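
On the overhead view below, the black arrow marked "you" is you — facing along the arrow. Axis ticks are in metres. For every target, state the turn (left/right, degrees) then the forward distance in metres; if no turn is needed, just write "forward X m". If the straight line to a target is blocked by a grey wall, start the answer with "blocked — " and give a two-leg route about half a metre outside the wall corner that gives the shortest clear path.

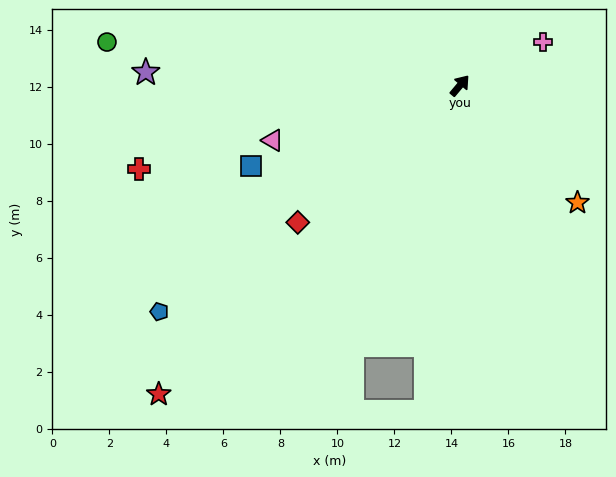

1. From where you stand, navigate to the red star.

turn left 176°, forward 15.1 m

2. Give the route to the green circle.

turn left 123°, forward 12.5 m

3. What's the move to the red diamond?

turn left 170°, forward 7.4 m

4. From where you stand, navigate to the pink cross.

turn right 22°, forward 3.3 m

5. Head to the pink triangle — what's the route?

turn left 146°, forward 6.8 m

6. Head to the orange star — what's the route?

turn right 95°, forward 5.8 m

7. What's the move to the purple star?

turn left 128°, forward 11.0 m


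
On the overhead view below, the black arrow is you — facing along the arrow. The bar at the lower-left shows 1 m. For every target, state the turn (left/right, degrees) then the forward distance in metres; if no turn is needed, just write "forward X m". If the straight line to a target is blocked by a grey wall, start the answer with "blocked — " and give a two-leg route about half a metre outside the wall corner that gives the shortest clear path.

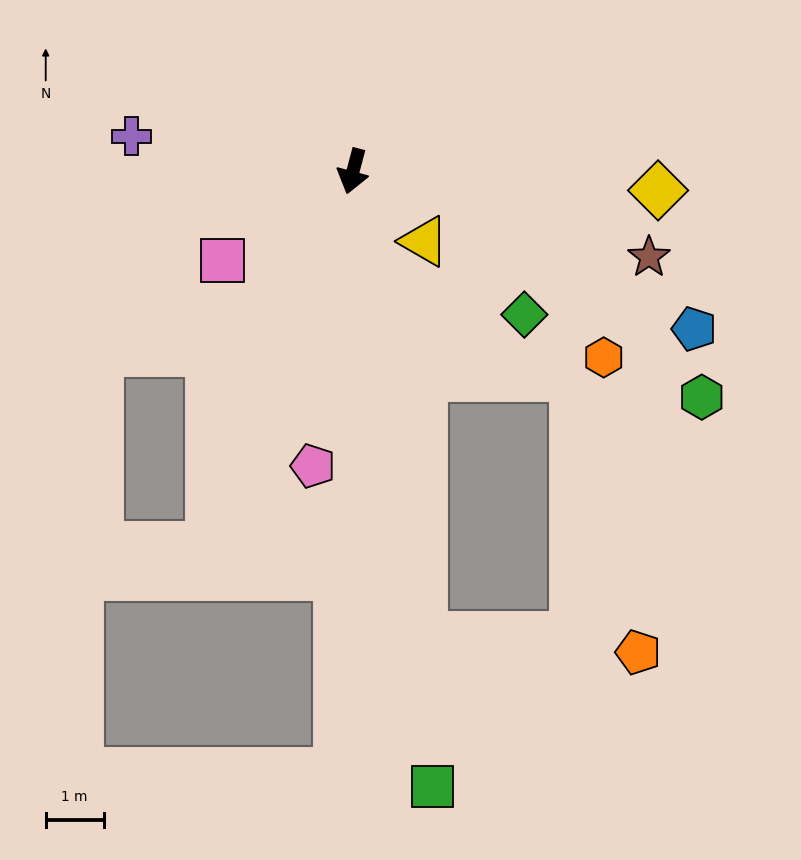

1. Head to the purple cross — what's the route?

turn right 84°, forward 3.9 m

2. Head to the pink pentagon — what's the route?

turn left 7°, forward 5.1 m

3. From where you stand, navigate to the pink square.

turn right 41°, forward 2.7 m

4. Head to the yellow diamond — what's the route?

turn left 101°, forward 5.3 m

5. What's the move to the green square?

turn left 22°, forward 10.7 m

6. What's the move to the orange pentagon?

blocked — turn left 23°, forward 8.1 m, then turn left 77°, forward 3.7 m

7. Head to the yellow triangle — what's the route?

turn left 60°, forward 1.7 m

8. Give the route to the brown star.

turn left 89°, forward 5.3 m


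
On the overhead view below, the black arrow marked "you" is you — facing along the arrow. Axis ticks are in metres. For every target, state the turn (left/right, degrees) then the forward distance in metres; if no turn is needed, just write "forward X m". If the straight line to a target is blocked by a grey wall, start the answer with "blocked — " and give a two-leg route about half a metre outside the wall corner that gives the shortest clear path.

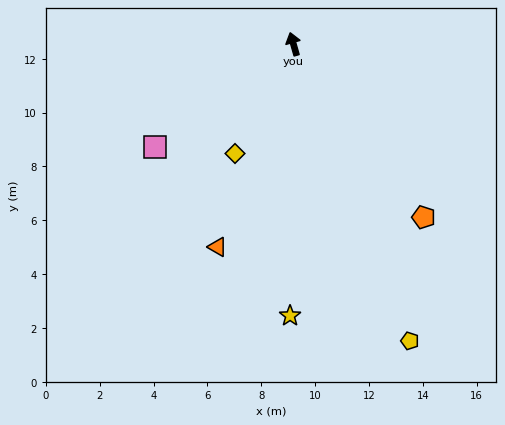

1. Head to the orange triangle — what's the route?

turn left 144°, forward 8.0 m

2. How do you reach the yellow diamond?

turn left 136°, forward 4.6 m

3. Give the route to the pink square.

turn left 111°, forward 6.4 m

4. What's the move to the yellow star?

turn left 163°, forward 10.1 m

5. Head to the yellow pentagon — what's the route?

turn right 175°, forward 11.8 m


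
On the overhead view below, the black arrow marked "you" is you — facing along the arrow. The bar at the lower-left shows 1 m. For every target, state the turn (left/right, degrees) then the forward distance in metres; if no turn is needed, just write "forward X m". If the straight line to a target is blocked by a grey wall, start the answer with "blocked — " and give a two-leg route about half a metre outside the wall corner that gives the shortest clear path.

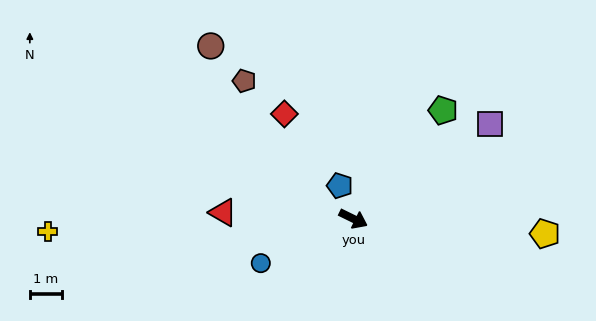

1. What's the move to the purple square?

turn left 61°, forward 5.1 m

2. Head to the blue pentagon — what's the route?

turn left 138°, forward 1.1 m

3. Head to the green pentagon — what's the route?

turn left 76°, forward 4.3 m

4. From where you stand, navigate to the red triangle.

turn right 157°, forward 4.0 m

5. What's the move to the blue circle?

turn right 128°, forward 3.2 m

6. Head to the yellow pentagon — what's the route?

turn left 22°, forward 5.9 m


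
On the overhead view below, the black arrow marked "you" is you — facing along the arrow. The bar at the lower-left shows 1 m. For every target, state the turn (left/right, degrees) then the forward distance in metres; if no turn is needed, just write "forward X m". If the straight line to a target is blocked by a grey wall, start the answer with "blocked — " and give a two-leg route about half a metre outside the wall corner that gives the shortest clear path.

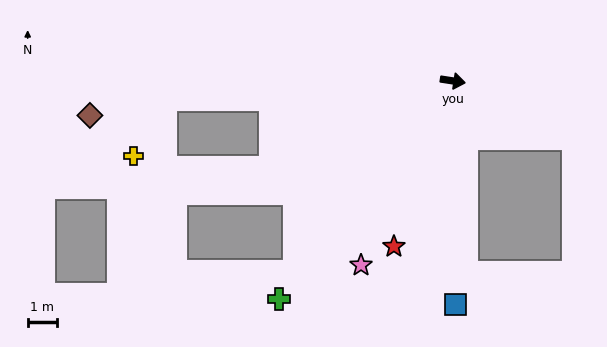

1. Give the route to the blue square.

turn right 81°, forward 7.6 m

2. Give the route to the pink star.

turn right 108°, forward 7.0 m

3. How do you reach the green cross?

turn right 120°, forward 9.5 m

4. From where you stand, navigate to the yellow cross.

blocked — turn right 168°, forward 9.8 m, then turn left 58°, forward 2.2 m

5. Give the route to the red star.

turn right 101°, forward 6.0 m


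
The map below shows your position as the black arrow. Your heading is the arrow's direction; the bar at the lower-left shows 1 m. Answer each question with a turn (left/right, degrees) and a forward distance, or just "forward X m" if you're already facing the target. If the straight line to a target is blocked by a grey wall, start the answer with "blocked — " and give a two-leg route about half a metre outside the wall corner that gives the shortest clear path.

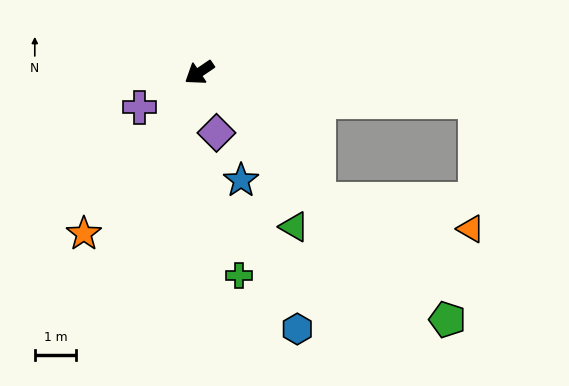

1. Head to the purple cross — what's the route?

turn right 4°, forward 1.7 m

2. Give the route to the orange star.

turn left 20°, forward 4.8 m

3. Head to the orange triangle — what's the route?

blocked — turn left 99°, forward 4.2 m, then turn left 36°, forward 3.7 m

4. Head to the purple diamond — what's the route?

turn left 72°, forward 1.5 m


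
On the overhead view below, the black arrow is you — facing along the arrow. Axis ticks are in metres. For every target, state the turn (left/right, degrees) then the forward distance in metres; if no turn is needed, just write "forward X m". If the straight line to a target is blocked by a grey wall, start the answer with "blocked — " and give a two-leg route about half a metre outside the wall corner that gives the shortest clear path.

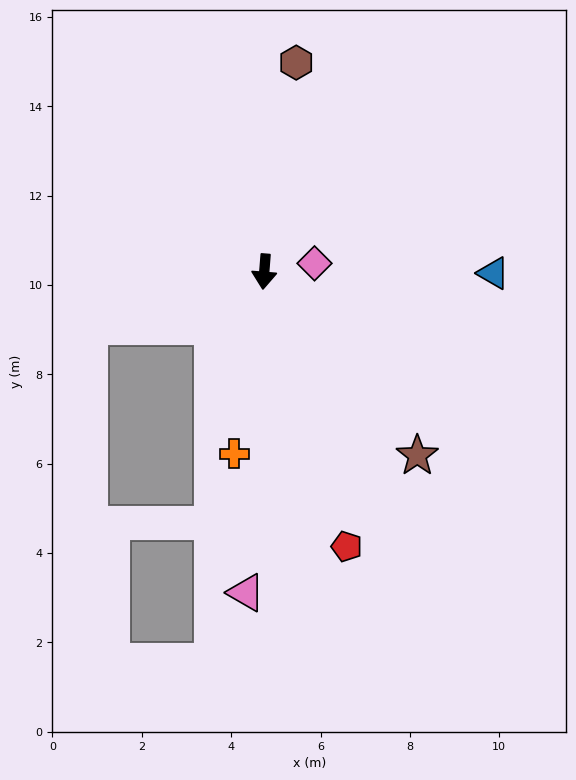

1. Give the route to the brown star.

turn left 44°, forward 5.4 m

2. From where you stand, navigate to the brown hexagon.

turn left 176°, forward 4.7 m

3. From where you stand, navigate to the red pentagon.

turn left 21°, forward 6.4 m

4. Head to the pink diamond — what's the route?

turn left 104°, forward 1.1 m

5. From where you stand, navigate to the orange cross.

turn right 5°, forward 4.1 m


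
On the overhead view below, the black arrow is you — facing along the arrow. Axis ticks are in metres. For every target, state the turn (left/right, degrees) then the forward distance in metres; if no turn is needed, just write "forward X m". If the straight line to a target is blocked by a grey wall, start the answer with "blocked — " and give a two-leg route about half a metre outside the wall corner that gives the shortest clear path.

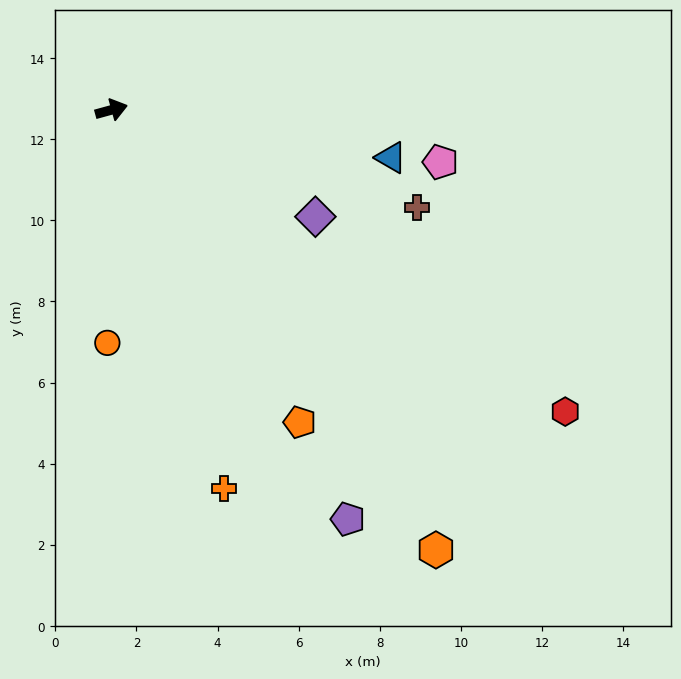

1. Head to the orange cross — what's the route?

turn right 89°, forward 9.7 m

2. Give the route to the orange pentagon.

turn right 74°, forward 9.0 m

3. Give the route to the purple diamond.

turn right 43°, forward 5.7 m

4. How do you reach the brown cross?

turn right 33°, forward 7.9 m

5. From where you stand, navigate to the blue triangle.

turn right 25°, forward 7.0 m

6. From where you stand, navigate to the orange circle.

turn right 106°, forward 5.7 m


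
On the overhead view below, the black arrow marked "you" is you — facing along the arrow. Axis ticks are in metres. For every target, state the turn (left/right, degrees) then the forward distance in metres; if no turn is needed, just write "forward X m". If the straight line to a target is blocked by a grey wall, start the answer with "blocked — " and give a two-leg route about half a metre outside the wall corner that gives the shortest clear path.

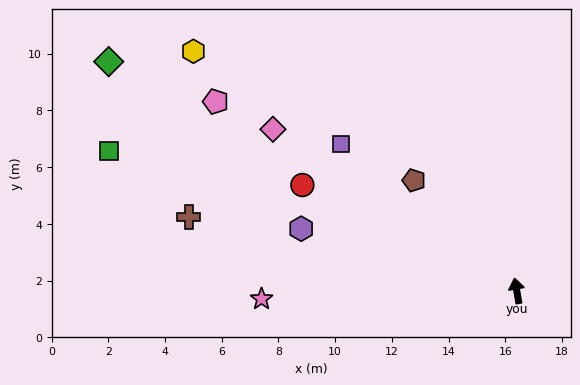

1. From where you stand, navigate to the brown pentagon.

turn left 33°, forward 5.3 m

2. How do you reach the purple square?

turn left 40°, forward 8.1 m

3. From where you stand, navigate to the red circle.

turn left 54°, forward 8.4 m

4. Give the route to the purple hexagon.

turn left 64°, forward 7.9 m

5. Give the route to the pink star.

turn left 82°, forward 9.0 m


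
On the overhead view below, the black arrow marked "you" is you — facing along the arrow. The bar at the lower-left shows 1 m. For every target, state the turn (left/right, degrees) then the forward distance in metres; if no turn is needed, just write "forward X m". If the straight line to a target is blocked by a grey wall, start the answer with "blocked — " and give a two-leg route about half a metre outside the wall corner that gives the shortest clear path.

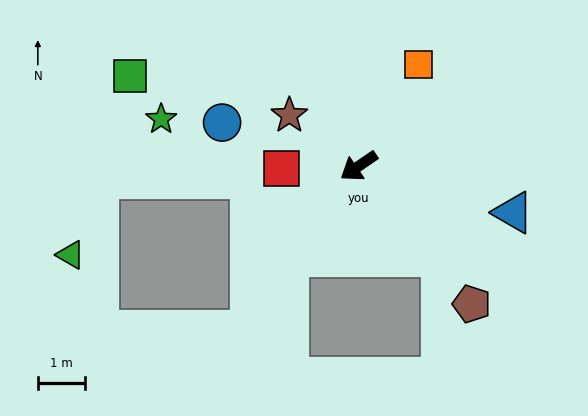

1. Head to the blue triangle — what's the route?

turn left 129°, forward 3.4 m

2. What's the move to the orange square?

turn right 155°, forward 2.5 m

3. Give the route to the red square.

turn right 32°, forward 1.6 m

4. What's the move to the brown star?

turn right 71°, forward 1.8 m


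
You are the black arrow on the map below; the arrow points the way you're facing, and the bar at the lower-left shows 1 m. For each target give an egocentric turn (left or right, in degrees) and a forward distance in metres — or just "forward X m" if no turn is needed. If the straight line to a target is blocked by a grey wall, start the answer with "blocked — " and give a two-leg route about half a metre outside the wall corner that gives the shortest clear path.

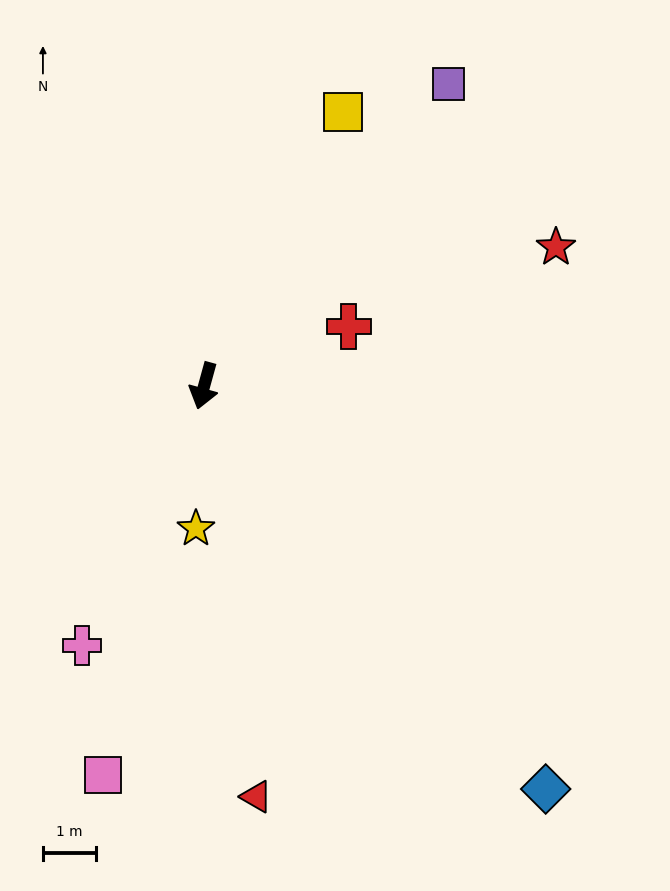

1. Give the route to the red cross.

turn left 128°, forward 2.9 m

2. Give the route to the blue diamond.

turn left 56°, forward 9.9 m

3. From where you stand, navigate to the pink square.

forward 7.6 m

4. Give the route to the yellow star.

turn left 12°, forward 2.7 m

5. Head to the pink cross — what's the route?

turn right 10°, forward 5.4 m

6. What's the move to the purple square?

turn left 156°, forward 7.3 m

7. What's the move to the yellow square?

turn left 168°, forward 5.8 m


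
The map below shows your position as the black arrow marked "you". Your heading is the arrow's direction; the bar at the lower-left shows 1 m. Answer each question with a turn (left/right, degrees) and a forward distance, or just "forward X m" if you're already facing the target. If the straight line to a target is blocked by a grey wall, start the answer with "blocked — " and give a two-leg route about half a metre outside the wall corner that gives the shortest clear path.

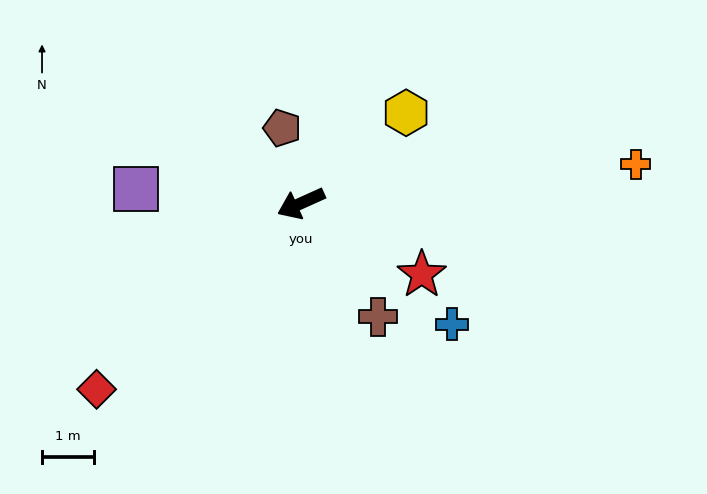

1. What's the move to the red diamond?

turn left 18°, forward 5.3 m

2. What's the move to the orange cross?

turn left 162°, forward 6.4 m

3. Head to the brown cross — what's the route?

turn left 100°, forward 2.6 m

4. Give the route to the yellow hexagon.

turn right 164°, forward 2.7 m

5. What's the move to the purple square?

turn right 29°, forward 3.2 m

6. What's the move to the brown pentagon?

turn right 100°, forward 1.5 m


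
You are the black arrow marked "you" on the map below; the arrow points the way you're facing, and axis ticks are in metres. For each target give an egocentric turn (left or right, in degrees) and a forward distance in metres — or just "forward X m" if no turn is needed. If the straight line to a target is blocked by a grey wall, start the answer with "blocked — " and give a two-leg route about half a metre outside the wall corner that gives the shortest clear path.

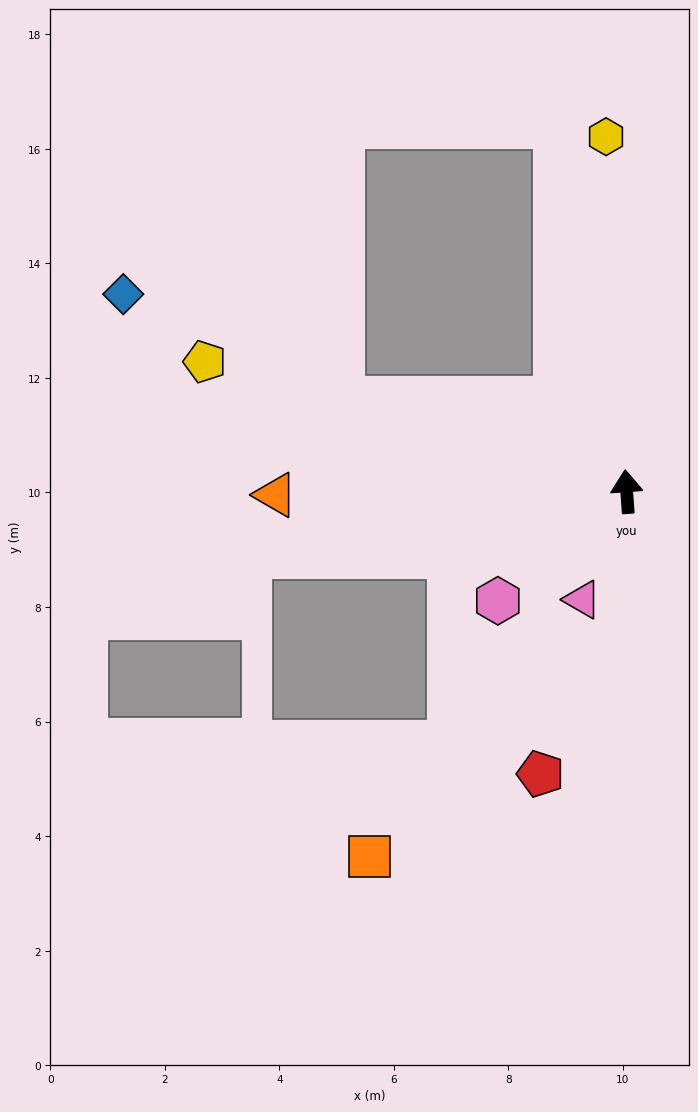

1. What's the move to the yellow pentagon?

turn left 69°, forward 7.7 m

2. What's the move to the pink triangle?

turn left 154°, forward 2.0 m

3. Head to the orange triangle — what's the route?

turn left 86°, forward 6.1 m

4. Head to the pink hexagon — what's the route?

turn left 126°, forward 2.9 m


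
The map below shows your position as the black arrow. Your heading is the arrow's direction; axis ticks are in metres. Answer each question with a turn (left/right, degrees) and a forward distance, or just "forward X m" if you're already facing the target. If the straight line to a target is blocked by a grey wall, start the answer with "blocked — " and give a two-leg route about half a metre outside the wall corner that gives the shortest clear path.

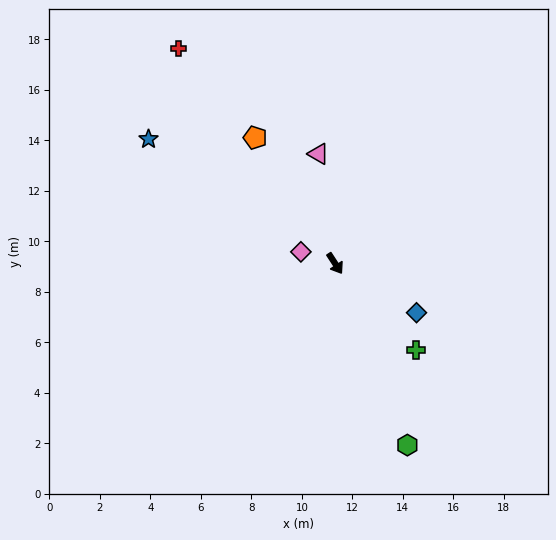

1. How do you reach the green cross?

turn left 10°, forward 4.7 m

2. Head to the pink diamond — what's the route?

turn right 142°, forward 1.4 m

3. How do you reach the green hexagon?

turn right 11°, forward 7.7 m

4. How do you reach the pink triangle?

turn left 156°, forward 4.4 m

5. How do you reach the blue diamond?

turn left 26°, forward 3.8 m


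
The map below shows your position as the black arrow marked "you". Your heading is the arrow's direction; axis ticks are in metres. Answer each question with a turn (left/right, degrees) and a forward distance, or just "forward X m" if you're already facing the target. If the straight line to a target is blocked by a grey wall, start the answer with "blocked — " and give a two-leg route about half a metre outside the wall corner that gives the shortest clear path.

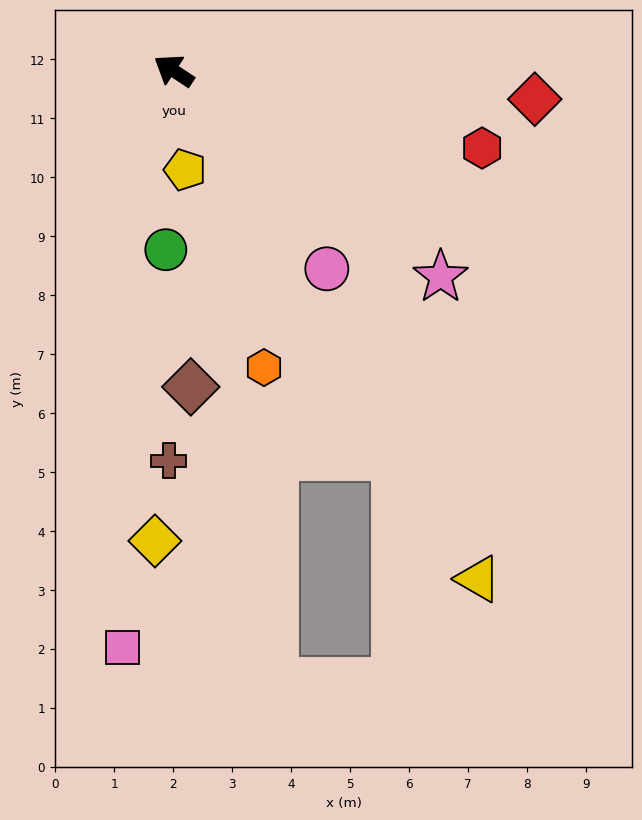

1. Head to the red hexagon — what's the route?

turn right 161°, forward 5.4 m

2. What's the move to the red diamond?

turn right 151°, forward 6.1 m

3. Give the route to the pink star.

turn left 176°, forward 5.7 m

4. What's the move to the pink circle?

turn left 161°, forward 4.2 m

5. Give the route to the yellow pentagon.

turn left 130°, forward 1.7 m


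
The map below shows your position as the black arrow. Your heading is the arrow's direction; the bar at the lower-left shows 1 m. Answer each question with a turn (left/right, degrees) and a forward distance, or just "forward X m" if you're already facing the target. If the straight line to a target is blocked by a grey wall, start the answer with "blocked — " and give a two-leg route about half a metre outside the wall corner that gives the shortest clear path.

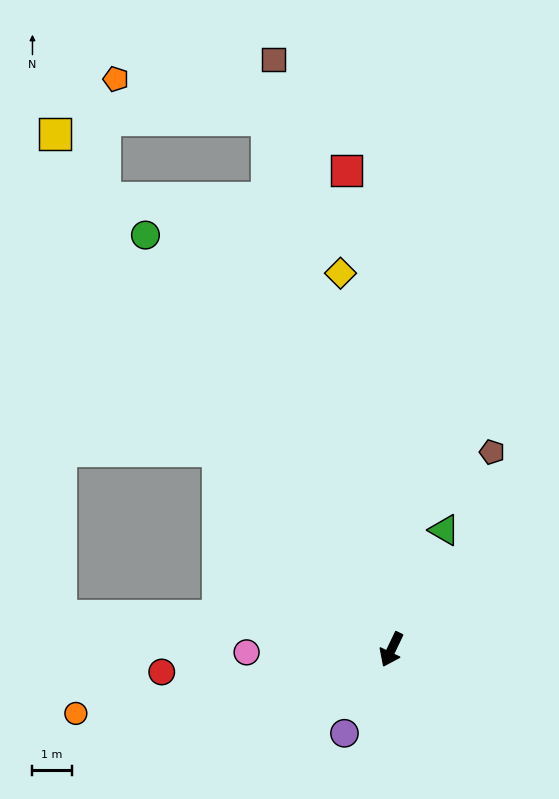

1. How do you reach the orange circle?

turn right 53°, forward 8.2 m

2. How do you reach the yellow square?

turn right 121°, forward 15.6 m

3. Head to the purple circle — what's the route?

turn right 4°, forward 2.4 m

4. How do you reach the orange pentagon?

blocked — turn right 141°, forward 13.8 m, then turn left 62°, forward 4.0 m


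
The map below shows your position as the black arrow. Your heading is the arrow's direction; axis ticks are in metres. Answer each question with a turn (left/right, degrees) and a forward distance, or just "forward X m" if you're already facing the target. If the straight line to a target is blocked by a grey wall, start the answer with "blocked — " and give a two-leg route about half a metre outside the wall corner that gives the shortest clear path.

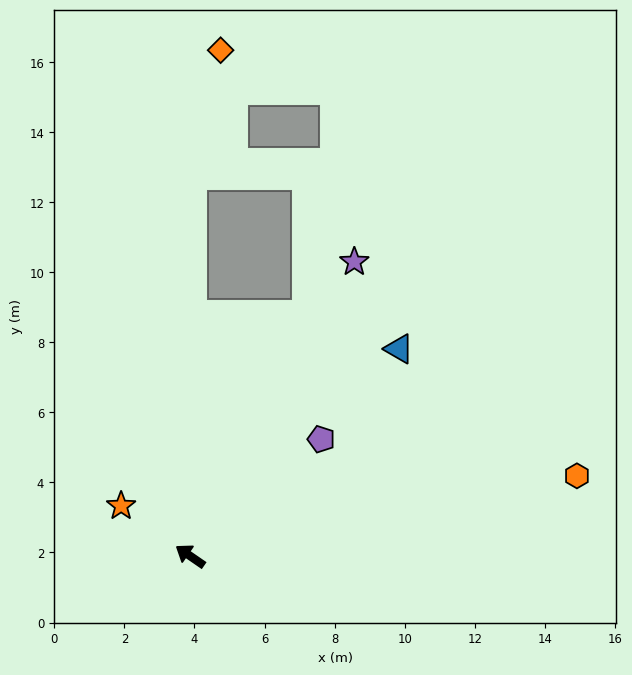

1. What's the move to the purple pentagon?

turn right 104°, forward 5.0 m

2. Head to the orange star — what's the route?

forward 2.4 m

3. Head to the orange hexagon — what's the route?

turn right 134°, forward 11.3 m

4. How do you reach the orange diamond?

blocked — turn right 56°, forward 10.9 m, then turn right 12°, forward 3.7 m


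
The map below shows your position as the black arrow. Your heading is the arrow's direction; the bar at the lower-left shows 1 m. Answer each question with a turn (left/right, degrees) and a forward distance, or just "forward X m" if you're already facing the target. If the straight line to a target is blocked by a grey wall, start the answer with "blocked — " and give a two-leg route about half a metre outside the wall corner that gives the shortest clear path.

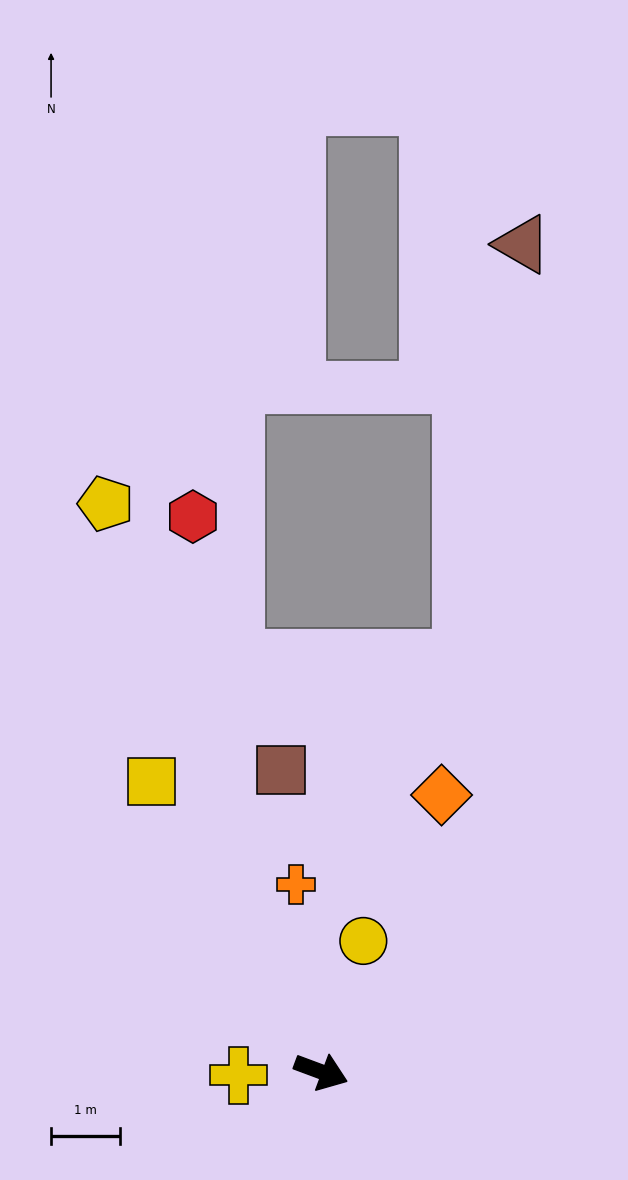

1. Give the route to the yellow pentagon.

turn left 131°, forward 8.8 m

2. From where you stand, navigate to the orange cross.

turn left 118°, forward 2.7 m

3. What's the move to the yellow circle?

turn left 93°, forward 2.0 m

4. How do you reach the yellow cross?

turn right 157°, forward 1.2 m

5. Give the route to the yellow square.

turn left 141°, forward 4.9 m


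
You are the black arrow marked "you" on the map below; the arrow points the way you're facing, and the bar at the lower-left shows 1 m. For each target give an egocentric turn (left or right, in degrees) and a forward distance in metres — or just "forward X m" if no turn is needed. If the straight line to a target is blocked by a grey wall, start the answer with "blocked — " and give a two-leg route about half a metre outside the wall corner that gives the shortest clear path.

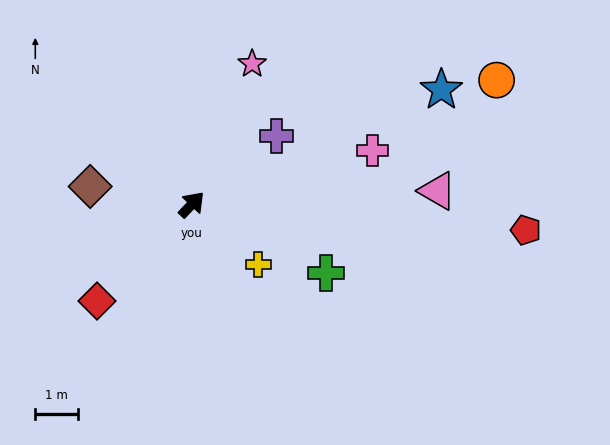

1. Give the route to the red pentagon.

turn right 51°, forward 7.8 m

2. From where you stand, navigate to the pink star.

turn left 20°, forward 3.6 m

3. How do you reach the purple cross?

turn right 8°, forward 2.5 m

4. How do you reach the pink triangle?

turn right 43°, forward 5.7 m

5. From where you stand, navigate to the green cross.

turn right 74°, forward 3.5 m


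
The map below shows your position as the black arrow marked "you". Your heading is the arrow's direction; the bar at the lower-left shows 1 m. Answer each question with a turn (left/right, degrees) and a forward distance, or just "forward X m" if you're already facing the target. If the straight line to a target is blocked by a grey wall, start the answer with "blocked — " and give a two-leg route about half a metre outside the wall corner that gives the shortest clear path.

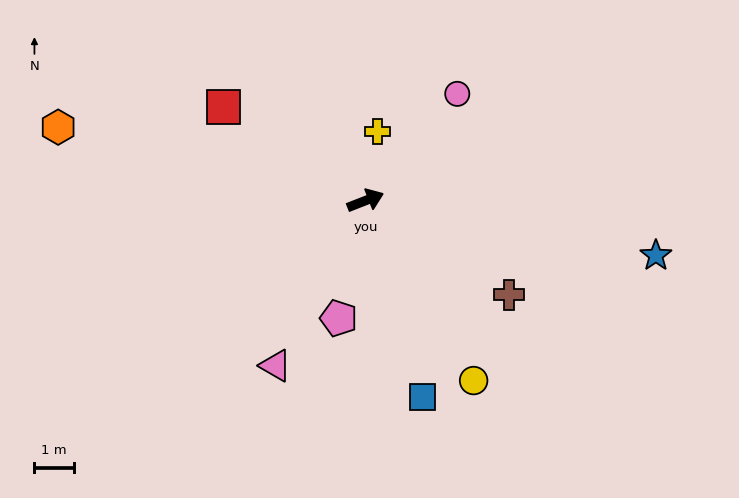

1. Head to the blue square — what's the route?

turn right 95°, forward 5.2 m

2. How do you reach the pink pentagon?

turn right 124°, forward 3.0 m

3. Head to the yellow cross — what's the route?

turn left 59°, forward 1.8 m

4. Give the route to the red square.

turn left 125°, forward 4.3 m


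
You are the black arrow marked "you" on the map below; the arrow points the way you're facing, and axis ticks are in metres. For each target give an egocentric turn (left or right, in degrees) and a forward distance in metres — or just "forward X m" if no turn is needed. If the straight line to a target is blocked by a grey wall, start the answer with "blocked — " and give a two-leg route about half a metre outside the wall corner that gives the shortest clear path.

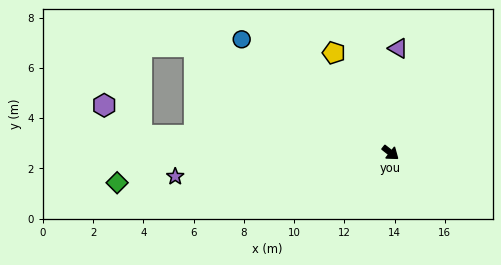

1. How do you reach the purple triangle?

turn left 124°, forward 4.2 m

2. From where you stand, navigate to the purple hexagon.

blocked — turn right 146°, forward 9.9 m, then turn right 35°, forward 1.9 m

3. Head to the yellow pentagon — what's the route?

turn left 158°, forward 4.6 m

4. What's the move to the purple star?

turn right 135°, forward 8.6 m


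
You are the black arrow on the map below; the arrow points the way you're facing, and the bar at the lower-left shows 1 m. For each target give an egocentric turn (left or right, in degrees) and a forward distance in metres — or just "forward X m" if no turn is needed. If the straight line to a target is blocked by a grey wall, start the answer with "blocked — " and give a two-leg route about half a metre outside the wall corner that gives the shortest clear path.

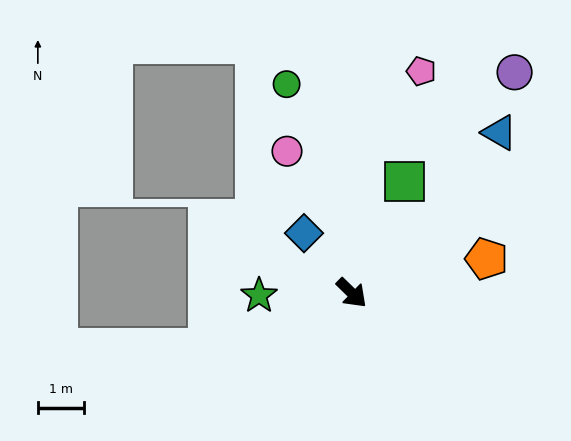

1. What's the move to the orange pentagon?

turn left 59°, forward 3.0 m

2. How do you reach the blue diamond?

turn left 173°, forward 1.7 m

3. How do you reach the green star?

turn right 134°, forward 2.0 m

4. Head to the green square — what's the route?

turn left 109°, forward 2.7 m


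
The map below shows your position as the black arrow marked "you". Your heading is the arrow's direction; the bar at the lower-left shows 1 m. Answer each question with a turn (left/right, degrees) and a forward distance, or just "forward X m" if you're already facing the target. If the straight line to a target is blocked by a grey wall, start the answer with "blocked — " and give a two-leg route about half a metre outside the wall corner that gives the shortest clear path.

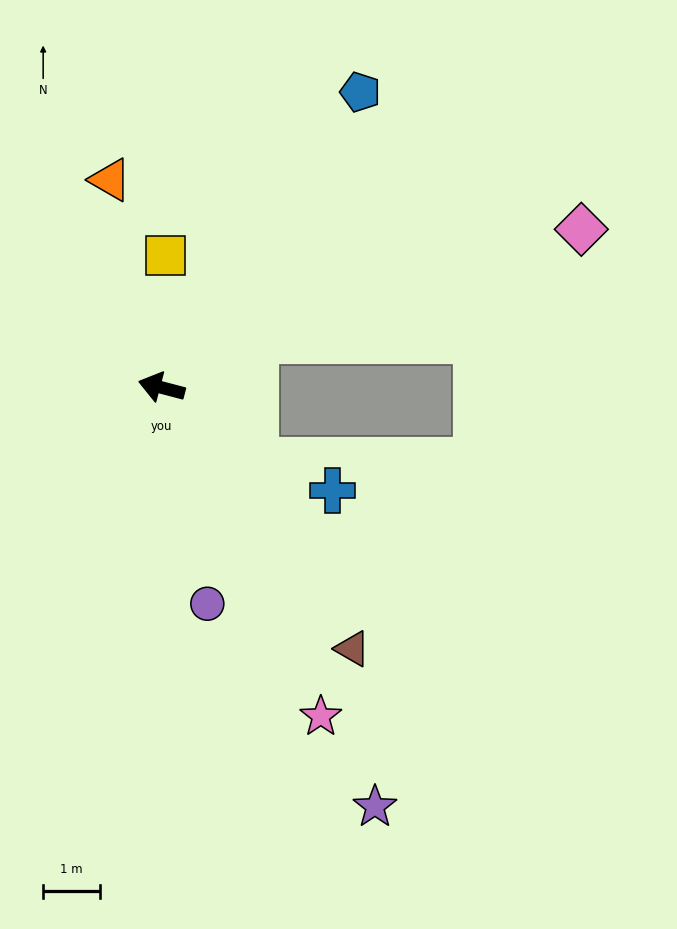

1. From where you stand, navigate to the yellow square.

turn right 77°, forward 2.3 m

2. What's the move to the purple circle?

turn left 117°, forward 3.9 m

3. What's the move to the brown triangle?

turn left 141°, forward 5.7 m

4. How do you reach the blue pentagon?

turn right 109°, forward 6.3 m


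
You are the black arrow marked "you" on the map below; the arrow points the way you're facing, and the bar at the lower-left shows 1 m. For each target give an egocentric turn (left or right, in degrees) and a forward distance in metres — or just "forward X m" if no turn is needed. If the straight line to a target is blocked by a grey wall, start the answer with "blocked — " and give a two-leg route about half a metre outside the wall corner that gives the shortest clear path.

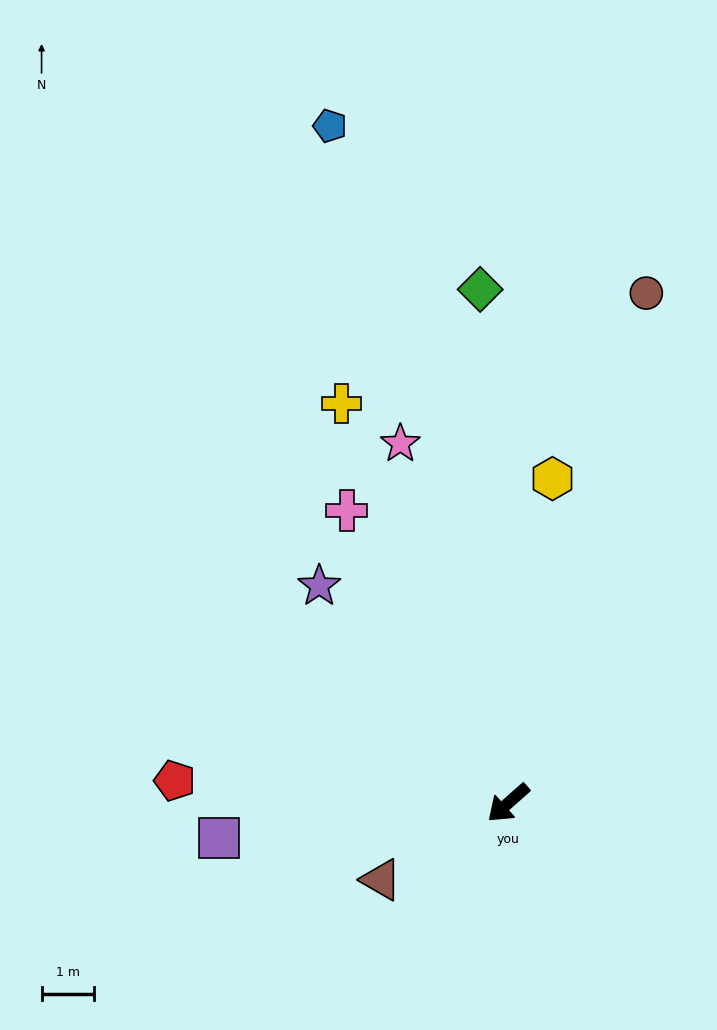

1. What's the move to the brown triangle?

turn right 10°, forward 2.8 m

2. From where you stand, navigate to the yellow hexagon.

turn right 139°, forward 6.2 m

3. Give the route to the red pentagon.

turn right 45°, forward 6.4 m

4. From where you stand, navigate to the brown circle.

turn right 147°, forward 10.0 m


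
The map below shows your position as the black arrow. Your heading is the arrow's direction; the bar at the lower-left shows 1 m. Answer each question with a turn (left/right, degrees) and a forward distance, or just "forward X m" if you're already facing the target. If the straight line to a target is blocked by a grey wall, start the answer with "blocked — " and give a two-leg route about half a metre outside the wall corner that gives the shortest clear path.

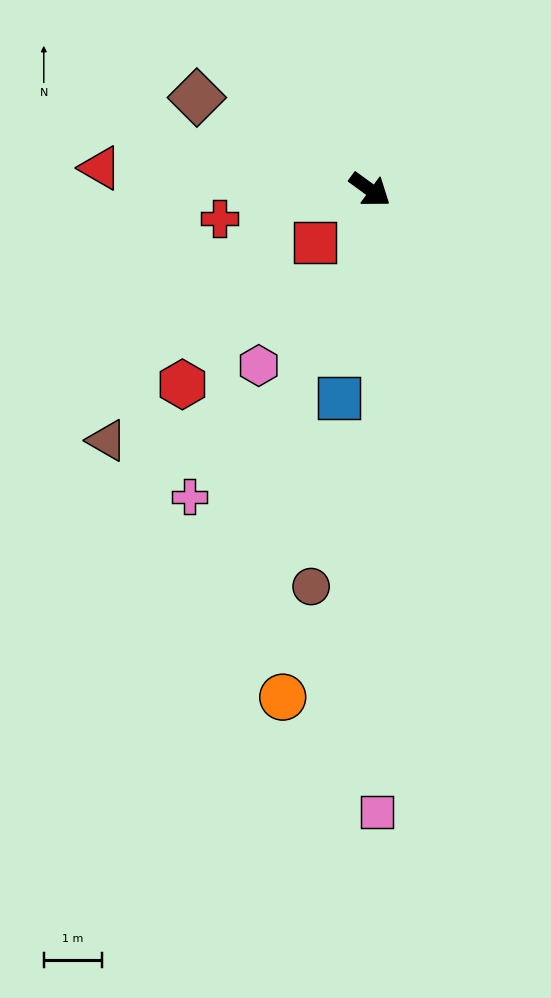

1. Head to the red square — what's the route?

turn right 100°, forward 1.3 m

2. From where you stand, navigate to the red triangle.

turn right 149°, forward 4.7 m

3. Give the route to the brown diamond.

turn right 172°, forward 3.4 m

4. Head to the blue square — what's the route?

turn right 62°, forward 3.6 m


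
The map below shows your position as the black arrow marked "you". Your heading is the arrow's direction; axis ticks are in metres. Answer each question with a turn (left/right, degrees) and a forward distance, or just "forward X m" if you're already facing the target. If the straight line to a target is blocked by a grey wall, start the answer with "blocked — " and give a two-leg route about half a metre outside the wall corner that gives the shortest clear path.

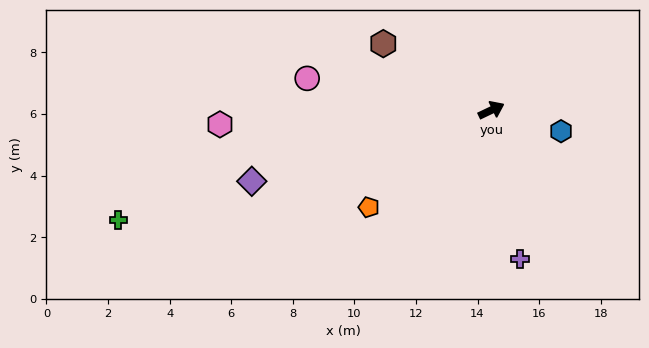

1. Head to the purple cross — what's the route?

turn right 105°, forward 4.9 m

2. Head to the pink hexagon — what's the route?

turn left 157°, forward 8.8 m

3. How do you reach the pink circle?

turn left 145°, forward 6.1 m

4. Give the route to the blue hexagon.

turn right 42°, forward 2.4 m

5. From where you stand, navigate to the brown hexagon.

turn left 123°, forward 4.1 m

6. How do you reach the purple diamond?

turn left 171°, forward 8.1 m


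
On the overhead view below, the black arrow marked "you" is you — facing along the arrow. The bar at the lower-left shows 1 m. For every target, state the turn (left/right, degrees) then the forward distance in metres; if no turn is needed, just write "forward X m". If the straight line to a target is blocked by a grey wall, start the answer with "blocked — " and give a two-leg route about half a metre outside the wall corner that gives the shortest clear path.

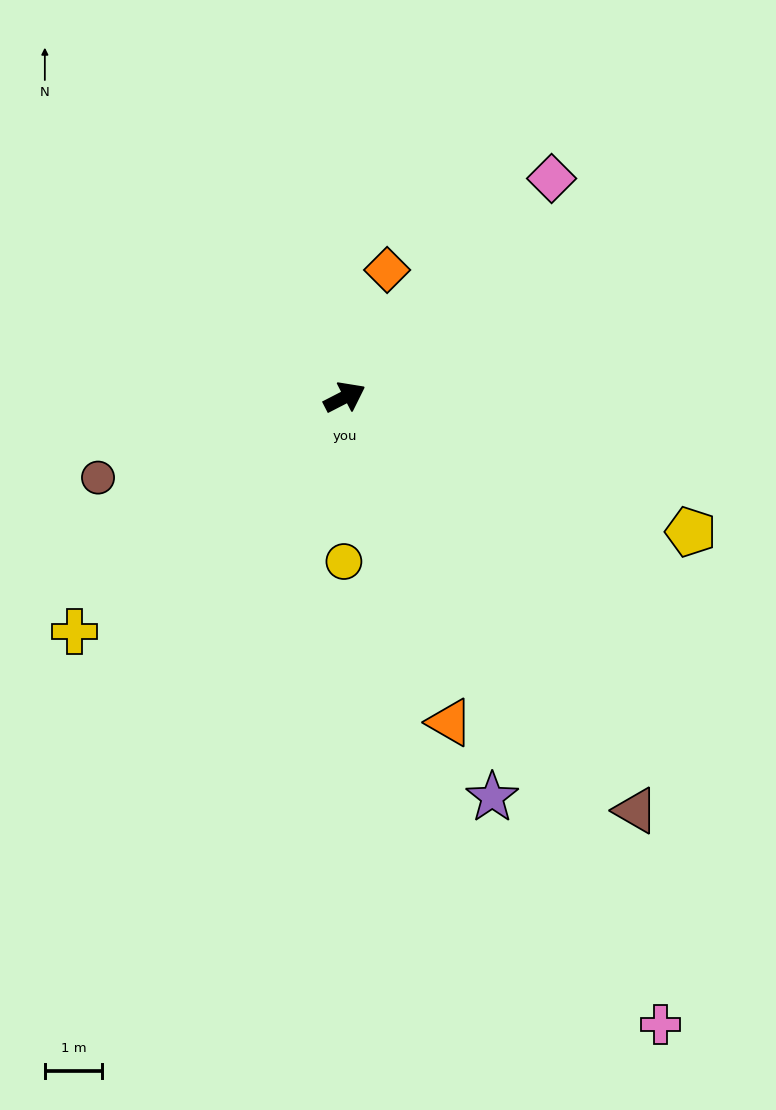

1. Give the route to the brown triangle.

turn right 82°, forward 8.9 m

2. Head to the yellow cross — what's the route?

turn right 166°, forward 6.3 m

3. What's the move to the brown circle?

turn left 171°, forward 4.6 m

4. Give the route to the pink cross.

turn right 91°, forward 12.3 m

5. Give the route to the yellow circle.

turn right 118°, forward 2.9 m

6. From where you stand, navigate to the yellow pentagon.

turn right 48°, forward 6.5 m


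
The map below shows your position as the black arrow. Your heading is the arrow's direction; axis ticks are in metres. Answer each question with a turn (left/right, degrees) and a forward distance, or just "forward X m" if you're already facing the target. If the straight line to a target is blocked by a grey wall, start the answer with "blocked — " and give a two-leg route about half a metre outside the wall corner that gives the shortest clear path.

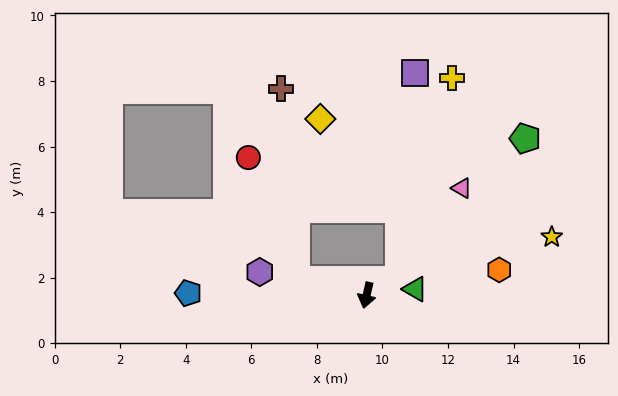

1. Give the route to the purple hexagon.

turn right 89°, forward 3.3 m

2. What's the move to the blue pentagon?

turn right 78°, forward 5.4 m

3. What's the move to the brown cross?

blocked — turn right 89°, forward 2.2 m, then turn right 74°, forward 5.8 m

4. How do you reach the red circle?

blocked — turn right 89°, forward 2.2 m, then turn right 57°, forward 4.0 m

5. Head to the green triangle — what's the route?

turn left 110°, forward 1.5 m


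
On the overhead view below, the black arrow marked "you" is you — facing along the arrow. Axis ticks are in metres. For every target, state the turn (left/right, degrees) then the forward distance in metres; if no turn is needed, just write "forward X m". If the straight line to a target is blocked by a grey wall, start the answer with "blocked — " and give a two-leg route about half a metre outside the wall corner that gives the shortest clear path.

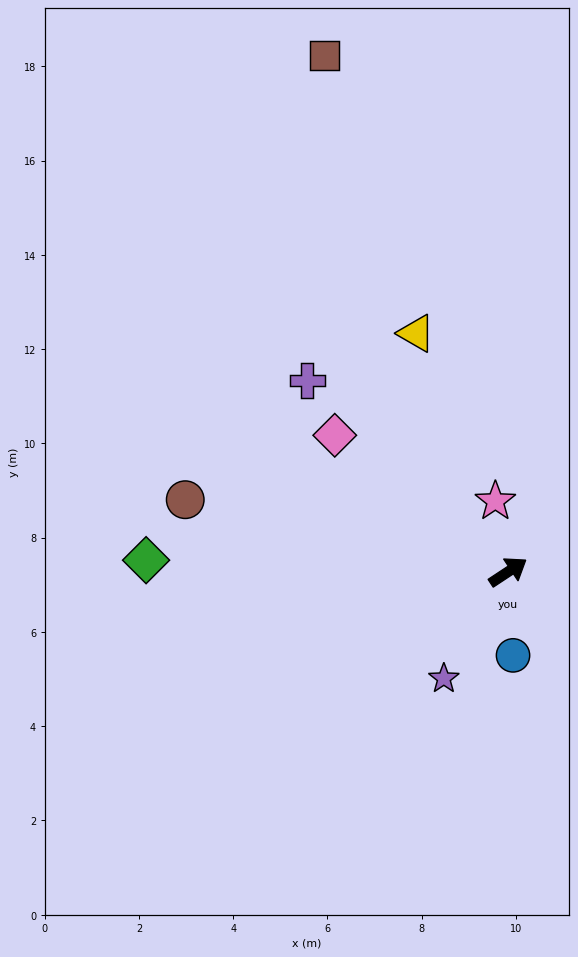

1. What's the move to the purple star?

turn right 155°, forward 2.6 m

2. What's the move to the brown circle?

turn left 134°, forward 7.0 m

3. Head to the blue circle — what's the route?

turn right 120°, forward 1.8 m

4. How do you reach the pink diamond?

turn left 108°, forward 4.7 m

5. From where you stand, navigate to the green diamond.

turn left 145°, forward 7.7 m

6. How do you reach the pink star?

turn left 67°, forward 1.5 m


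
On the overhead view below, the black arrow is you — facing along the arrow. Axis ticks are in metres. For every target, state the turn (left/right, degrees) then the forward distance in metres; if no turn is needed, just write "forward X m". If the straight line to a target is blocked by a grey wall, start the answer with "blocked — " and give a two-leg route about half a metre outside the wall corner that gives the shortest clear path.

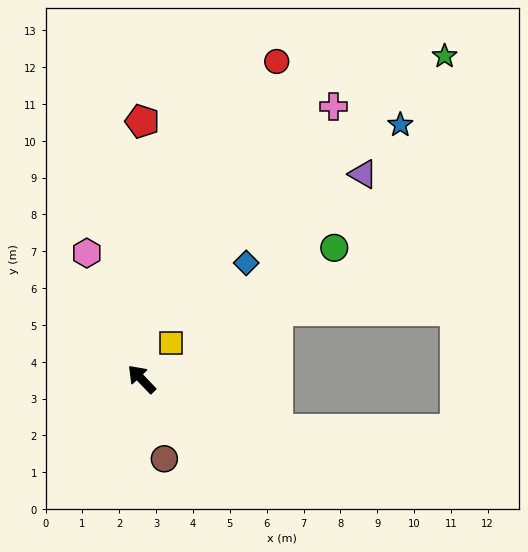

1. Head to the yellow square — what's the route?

turn right 83°, forward 1.3 m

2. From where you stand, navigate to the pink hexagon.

turn right 20°, forward 3.7 m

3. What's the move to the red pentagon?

turn right 44°, forward 7.0 m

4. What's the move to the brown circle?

turn left 152°, forward 2.2 m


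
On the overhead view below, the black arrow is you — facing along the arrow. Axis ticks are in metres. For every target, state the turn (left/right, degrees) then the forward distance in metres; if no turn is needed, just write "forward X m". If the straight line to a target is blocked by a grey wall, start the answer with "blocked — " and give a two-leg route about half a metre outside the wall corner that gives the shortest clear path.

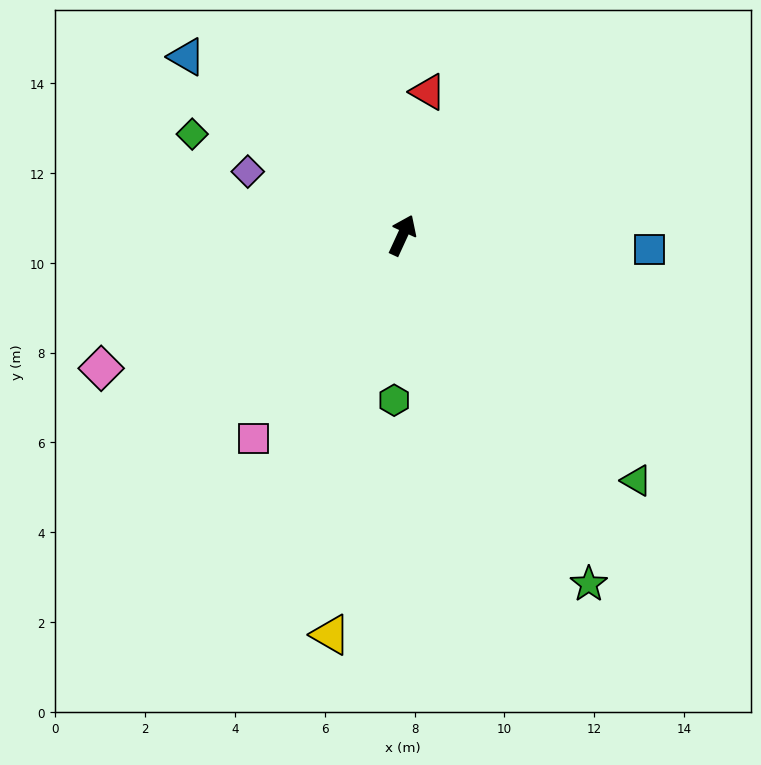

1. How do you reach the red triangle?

turn left 15°, forward 3.2 m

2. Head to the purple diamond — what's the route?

turn left 92°, forward 3.7 m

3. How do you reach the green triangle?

turn right 112°, forward 7.5 m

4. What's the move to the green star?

turn right 127°, forward 8.8 m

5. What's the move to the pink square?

turn left 168°, forward 5.6 m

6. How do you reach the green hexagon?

turn right 158°, forward 3.7 m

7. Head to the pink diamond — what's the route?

turn left 139°, forward 7.3 m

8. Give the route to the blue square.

turn right 69°, forward 5.5 m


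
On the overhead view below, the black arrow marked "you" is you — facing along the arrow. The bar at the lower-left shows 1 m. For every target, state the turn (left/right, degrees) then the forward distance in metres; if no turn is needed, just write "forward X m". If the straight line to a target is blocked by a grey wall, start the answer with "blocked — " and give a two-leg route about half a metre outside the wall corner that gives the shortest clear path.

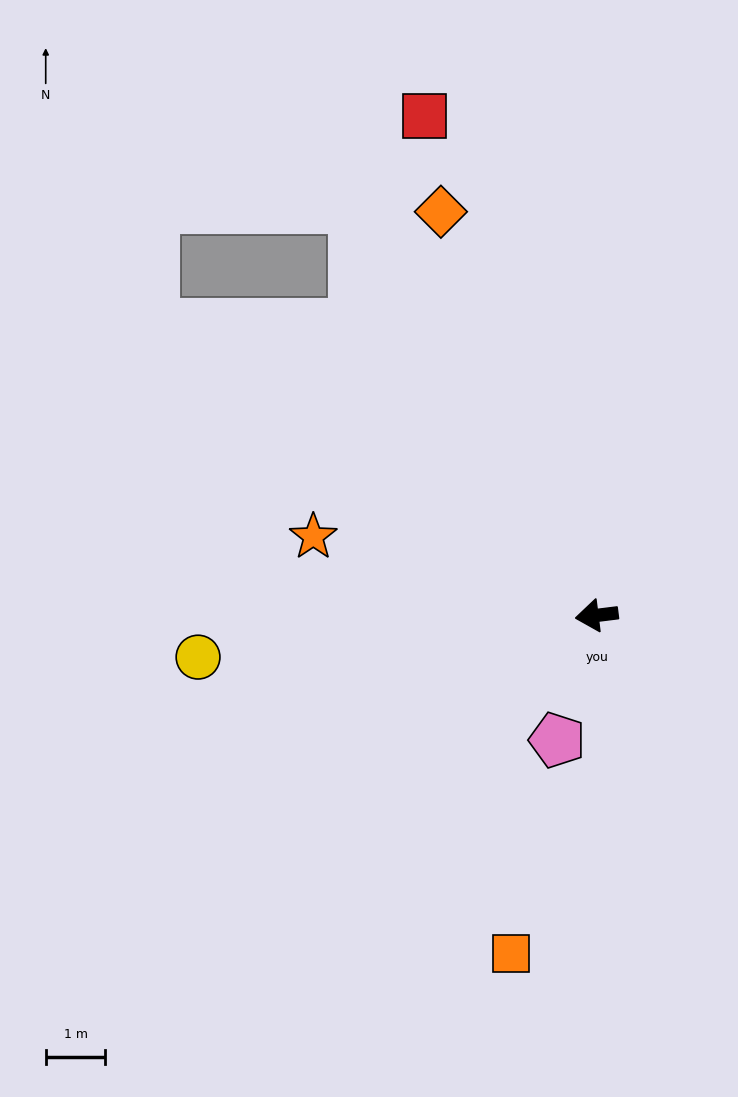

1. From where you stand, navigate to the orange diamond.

turn right 76°, forward 7.3 m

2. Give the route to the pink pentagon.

turn left 65°, forward 2.2 m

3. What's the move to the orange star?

turn right 23°, forward 4.9 m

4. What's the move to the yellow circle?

forward 6.7 m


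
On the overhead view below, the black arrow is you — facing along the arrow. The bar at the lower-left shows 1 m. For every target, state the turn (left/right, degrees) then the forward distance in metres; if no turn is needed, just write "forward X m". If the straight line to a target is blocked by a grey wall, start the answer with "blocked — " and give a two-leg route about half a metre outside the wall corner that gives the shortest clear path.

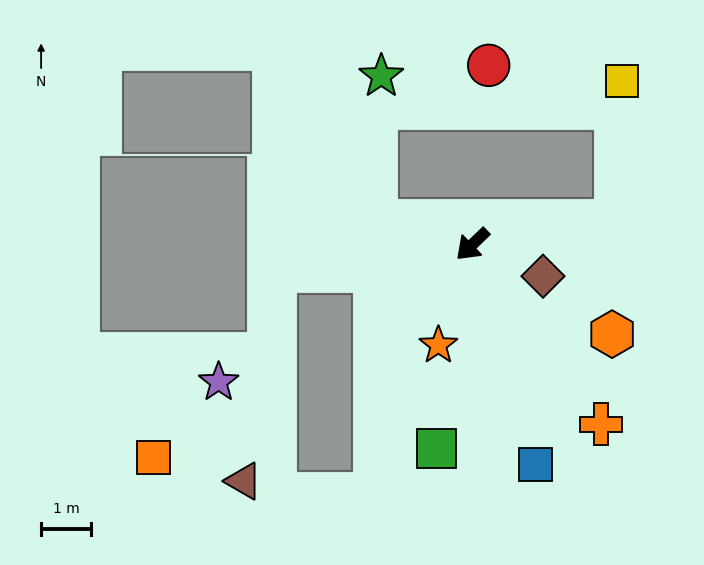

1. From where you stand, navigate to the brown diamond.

turn left 112°, forward 1.5 m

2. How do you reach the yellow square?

blocked — turn left 146°, forward 2.9 m, then turn left 78°, forward 2.8 m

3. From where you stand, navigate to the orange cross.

turn left 82°, forward 4.4 m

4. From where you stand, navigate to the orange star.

turn left 27°, forward 2.1 m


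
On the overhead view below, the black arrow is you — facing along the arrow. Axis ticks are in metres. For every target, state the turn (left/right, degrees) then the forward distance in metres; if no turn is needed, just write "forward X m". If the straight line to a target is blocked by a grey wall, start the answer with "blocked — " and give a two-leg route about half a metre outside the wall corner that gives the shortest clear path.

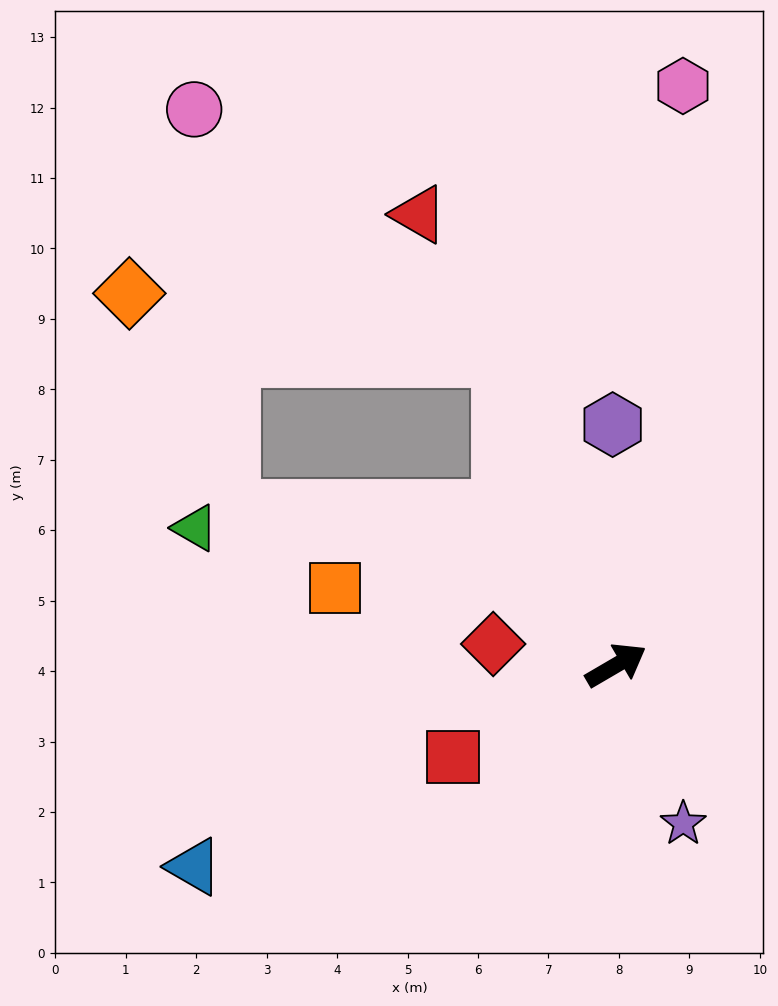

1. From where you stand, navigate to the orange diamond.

blocked — turn left 80°, forward 4.7 m, then turn left 60°, forward 5.4 m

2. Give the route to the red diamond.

turn left 140°, forward 1.8 m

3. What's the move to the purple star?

turn right 97°, forward 2.4 m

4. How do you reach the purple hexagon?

turn left 61°, forward 3.4 m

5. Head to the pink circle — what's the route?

blocked — turn left 80°, forward 4.7 m, then turn left 31°, forward 5.6 m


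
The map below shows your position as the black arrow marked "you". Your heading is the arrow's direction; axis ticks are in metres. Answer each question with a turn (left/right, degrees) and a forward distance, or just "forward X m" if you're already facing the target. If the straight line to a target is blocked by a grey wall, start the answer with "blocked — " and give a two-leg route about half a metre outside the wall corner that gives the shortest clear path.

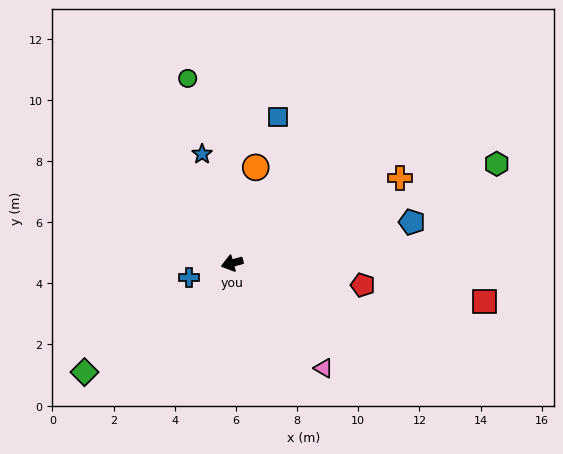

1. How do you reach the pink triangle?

turn left 115°, forward 4.6 m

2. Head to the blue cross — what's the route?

turn left 2°, forward 1.5 m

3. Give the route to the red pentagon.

turn left 155°, forward 4.3 m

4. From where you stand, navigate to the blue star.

turn right 90°, forward 3.7 m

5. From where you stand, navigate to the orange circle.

turn right 119°, forward 3.2 m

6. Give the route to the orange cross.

turn right 169°, forward 6.2 m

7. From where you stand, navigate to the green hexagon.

turn right 175°, forward 9.2 m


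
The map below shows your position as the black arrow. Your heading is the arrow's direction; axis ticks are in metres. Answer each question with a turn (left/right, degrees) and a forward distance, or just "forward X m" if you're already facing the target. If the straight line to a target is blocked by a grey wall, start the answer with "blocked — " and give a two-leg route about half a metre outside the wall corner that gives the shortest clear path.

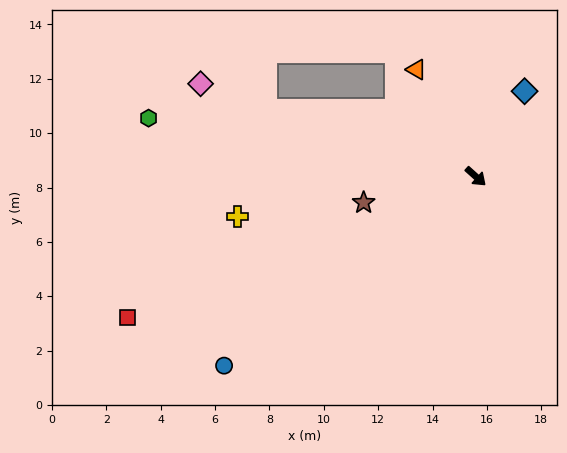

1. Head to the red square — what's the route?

turn right 116°, forward 13.8 m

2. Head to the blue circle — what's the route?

turn right 101°, forward 11.6 m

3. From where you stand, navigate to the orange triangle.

turn left 161°, forward 4.5 m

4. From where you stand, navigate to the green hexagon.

turn right 148°, forward 12.2 m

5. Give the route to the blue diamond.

turn left 102°, forward 3.6 m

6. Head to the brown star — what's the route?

turn right 125°, forward 4.2 m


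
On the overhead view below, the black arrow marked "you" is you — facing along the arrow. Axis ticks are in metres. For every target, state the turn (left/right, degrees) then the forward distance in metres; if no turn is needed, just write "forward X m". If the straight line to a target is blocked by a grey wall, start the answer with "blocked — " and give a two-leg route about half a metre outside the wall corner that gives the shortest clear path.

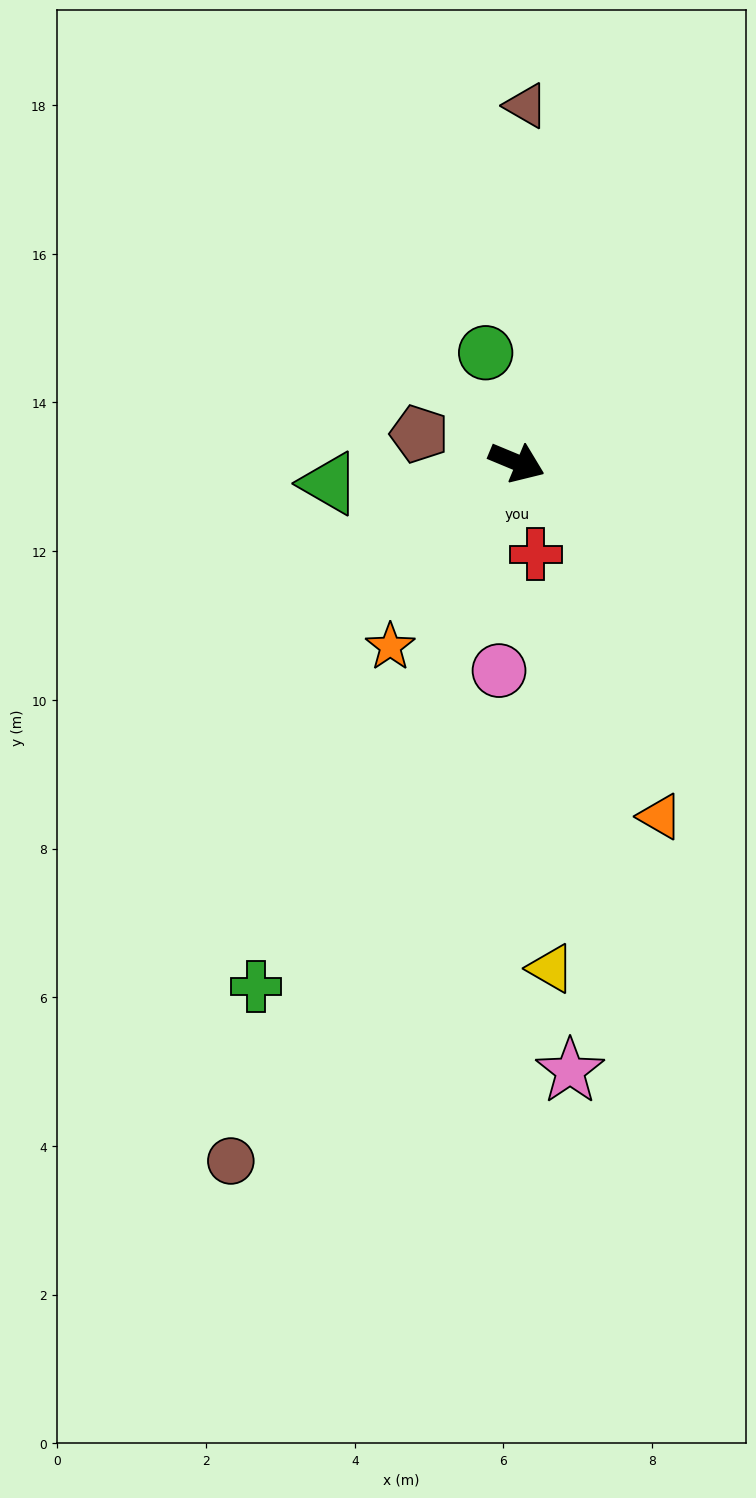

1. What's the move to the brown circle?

turn right 90°, forward 10.2 m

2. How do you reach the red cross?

turn right 56°, forward 1.3 m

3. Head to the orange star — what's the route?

turn right 102°, forward 3.0 m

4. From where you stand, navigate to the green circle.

turn left 128°, forward 1.5 m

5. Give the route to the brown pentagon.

turn right 174°, forward 1.4 m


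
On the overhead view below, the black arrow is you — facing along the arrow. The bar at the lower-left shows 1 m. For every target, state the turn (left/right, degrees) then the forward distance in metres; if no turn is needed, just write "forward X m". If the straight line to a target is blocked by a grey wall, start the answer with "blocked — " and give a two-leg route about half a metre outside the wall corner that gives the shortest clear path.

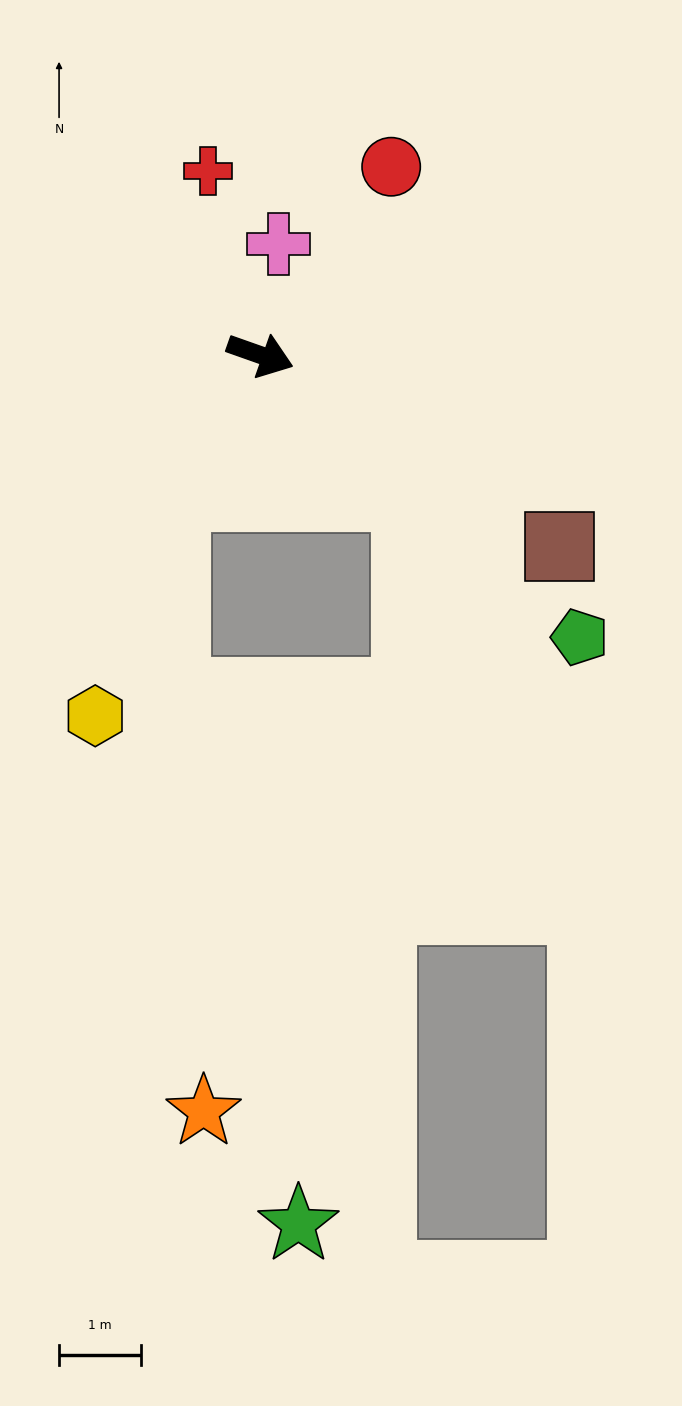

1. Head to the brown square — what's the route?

turn right 13°, forward 4.3 m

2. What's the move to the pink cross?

turn left 100°, forward 1.4 m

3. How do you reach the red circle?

turn left 75°, forward 2.8 m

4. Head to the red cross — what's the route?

turn left 125°, forward 2.3 m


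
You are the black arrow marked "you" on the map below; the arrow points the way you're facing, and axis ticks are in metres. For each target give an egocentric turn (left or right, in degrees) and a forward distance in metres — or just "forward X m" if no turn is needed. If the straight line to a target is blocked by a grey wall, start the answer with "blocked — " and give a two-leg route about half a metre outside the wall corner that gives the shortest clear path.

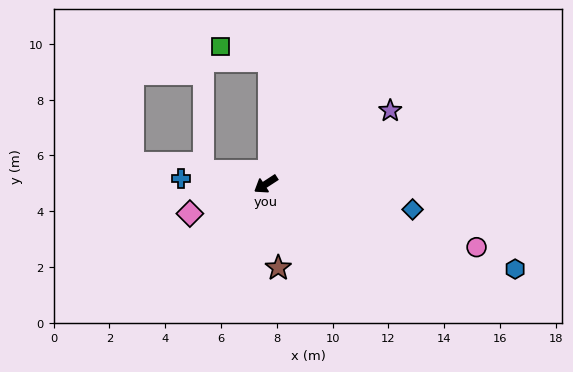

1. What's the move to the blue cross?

turn right 37°, forward 3.1 m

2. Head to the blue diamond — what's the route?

turn left 137°, forward 5.3 m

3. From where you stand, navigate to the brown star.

turn left 65°, forward 3.0 m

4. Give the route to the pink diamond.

turn right 12°, forward 2.9 m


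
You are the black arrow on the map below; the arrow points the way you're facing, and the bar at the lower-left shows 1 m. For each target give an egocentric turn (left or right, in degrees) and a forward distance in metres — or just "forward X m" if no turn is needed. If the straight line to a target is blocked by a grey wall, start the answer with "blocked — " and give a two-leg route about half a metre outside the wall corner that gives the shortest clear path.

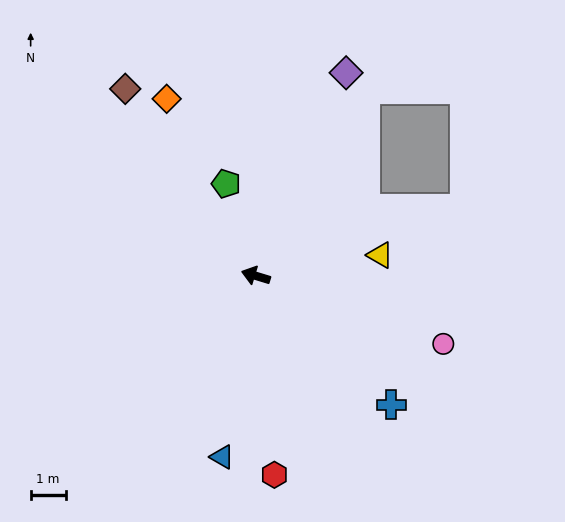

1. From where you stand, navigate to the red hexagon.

turn left 112°, forward 5.7 m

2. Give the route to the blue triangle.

turn left 96°, forward 5.3 m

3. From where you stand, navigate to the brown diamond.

turn right 38°, forward 6.5 m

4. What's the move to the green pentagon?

turn right 55°, forward 2.8 m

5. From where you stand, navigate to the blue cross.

turn left 153°, forward 5.4 m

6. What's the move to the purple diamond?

turn right 97°, forward 6.4 m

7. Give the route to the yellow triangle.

turn right 154°, forward 3.6 m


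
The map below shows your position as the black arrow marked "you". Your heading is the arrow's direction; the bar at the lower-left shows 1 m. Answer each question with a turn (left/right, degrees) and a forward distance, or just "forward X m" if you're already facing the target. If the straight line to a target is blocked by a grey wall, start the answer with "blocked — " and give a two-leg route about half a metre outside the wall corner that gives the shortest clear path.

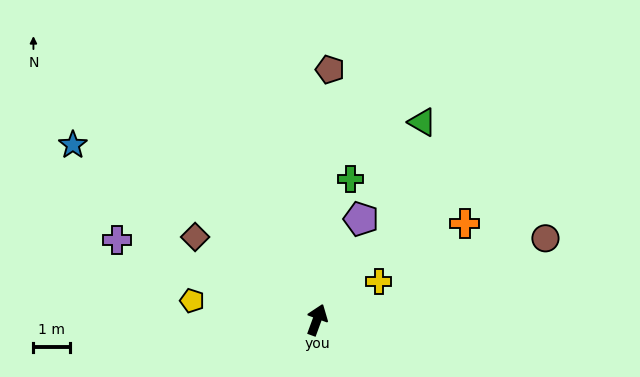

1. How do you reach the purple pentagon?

turn right 4°, forward 3.0 m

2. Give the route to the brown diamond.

turn left 76°, forward 4.0 m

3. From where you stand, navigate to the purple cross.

turn left 88°, forward 5.8 m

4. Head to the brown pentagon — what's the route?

turn left 17°, forward 6.8 m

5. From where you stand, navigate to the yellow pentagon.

turn left 101°, forward 3.4 m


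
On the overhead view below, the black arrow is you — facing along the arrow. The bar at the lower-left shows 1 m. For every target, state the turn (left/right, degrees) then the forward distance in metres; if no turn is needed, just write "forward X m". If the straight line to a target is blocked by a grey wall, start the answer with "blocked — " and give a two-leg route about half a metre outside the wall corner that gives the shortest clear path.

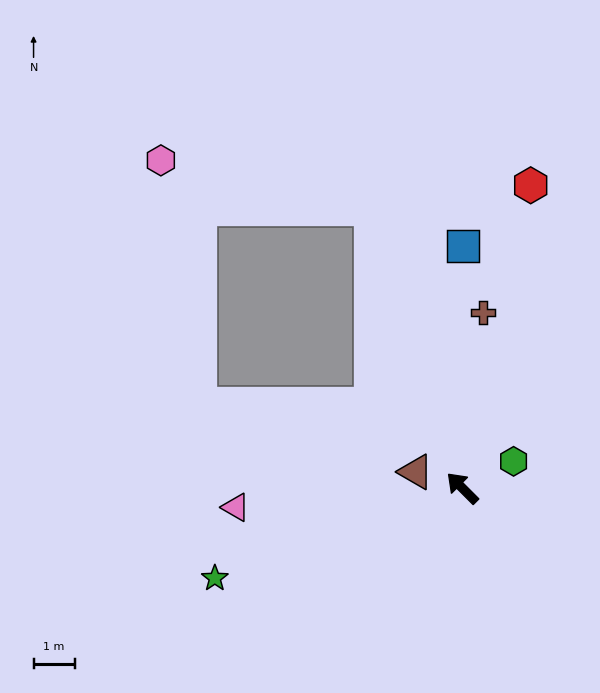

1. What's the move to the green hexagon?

turn right 107°, forward 1.4 m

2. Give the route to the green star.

turn left 65°, forward 6.4 m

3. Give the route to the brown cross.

turn right 52°, forward 4.3 m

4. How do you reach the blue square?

turn right 45°, forward 5.9 m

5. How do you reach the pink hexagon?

blocked — turn right 27°, forward 7.1 m, then turn left 59°, forward 5.3 m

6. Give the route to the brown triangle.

turn left 26°, forward 1.2 m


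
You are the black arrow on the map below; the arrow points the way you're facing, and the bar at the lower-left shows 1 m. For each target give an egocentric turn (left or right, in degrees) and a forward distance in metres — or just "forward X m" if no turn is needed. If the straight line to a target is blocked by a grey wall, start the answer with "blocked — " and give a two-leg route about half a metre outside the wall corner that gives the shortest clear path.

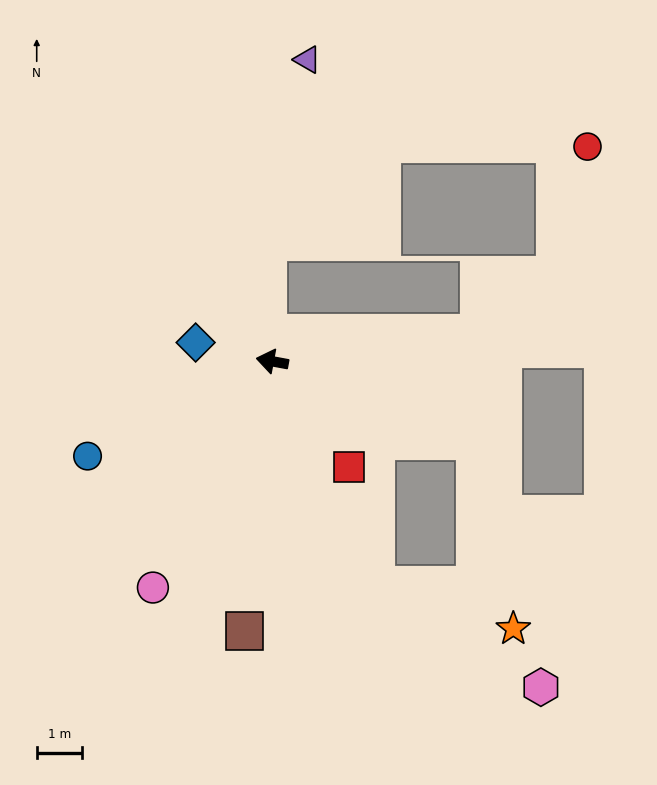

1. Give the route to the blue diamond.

turn right 3°, forward 1.7 m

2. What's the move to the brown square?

turn left 95°, forward 6.0 m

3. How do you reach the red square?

turn left 136°, forward 2.9 m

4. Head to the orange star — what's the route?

blocked — turn left 169°, forward 4.8 m, then turn right 57°, forward 4.2 m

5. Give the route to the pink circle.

turn left 73°, forward 5.7 m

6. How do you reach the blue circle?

turn left 38°, forward 4.6 m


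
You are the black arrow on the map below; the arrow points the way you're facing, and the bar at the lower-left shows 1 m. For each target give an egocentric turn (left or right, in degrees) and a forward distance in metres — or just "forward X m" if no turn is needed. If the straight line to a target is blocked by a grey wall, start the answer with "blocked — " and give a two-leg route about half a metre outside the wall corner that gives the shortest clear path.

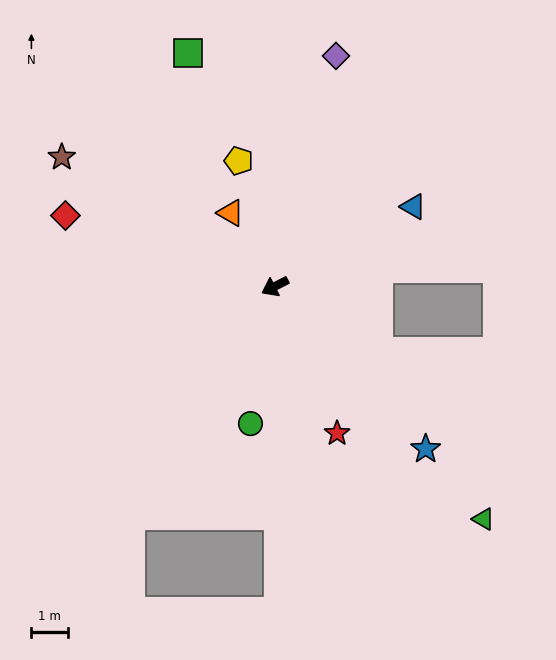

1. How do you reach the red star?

turn left 86°, forward 4.4 m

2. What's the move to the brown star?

turn right 58°, forward 6.8 m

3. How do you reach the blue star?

turn left 106°, forward 6.1 m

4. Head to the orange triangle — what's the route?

turn right 86°, forward 2.4 m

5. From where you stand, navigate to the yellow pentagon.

turn right 101°, forward 3.6 m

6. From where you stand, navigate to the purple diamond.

turn right 132°, forward 6.5 m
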